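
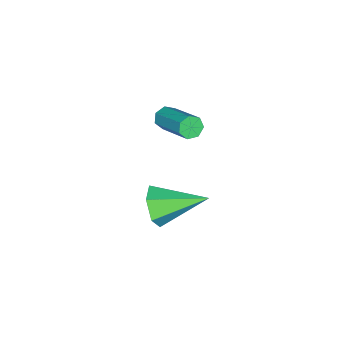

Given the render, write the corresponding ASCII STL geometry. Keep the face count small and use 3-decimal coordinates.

solid 
facet normal 0.372 -0.870 -0.324
outer loop
vertex 0.664 2.908 -3.082
vertex 0.19 3.005 -3.888
vertex 1.061 3.349 -3.811
endloop
endfacet
facet normal 0.641 0.450 0.621
outer loop
vertex 0.664 2.908 -3.082
vertex 1.061 3.349 -3.811
vertex -0.61 4.875 -3.192
endloop
endfacet
facet normal 0.372 -0.870 -0.324
outer loop
vertex 1.061 3.349 -3.811
vertex 0.19 3.005 -3.888
vertex 0.587 3.446 -4.617
endloop
endfacet
facet normal 0.597 0.759 -0.260
outer loop
vertex 1.061 3.349 -3.811
vertex 0.587 3.446 -4.617
vertex -0.61 4.875 -3.192
endloop
endfacet
facet normal 0.372 -0.870 -0.324
outer loop
vertex 0.587 3.446 -4.617
vertex 0.19 3.005 -3.888
vertex -0.284 3.102 -4.694
endloop
endfacet
facet normal -0.176 0.617 -0.767
outer loop
vertex 0.587 3.446 -4.617
vertex -0.284 3.102 -4.694
vertex -0.61 4.875 -3.192
endloop
endfacet
facet normal 0.372 -0.870 -0.323
outer loop
vertex -0.284 3.102 -4.694
vertex 0.19 3.005 -3.888
vertex -0.682 2.661 -3.965
endloop
endfacet
facet normal -0.904 0.167 -0.393
outer loop
vertex -0.284 3.102 -4.694
vertex -0.682 2.661 -3.965
vertex -0.61 4.875 -3.192
endloop
endfacet
facet normal 0.372 -0.870 -0.323
outer loop
vertex -0.682 2.661 -3.965
vertex 0.19 3.005 -3.888
vertex -0.208 2.564 -3.159
endloop
endfacet
facet normal -0.861 -0.143 0.489
outer loop
vertex -0.682 2.661 -3.965
vertex -0.208 2.564 -3.159
vertex -0.61 4.875 -3.192
endloop
endfacet
facet normal 0.372 -0.870 -0.323
outer loop
vertex -0.208 2.564 -3.159
vertex 0.19 3.005 -3.888
vertex 0.664 2.908 -3.082
endloop
endfacet
facet normal -0.088 -0.001 0.996
outer loop
vertex -0.208 2.564 -3.159
vertex 0.664 2.908 -3.082
vertex -0.61 4.875 -3.192
endloop
endfacet
facet normal -0.469 -0.767 -0.438
outer loop
vertex -1.057 2.395 0.495
vertex -1.291 2.725 0.168
vertex -0.836 2.479 0.111
endloop
endfacet
facet normal 0.735 -0.614 0.289
outer loop
vertex -1.057 2.395 0.495
vertex -0.836 2.479 0.111
vertex -0.135 3.906 1.359
endloop
endfacet
facet normal 0.735 -0.614 0.289
outer loop
vertex -0.135 3.906 1.359
vertex -0.836 2.479 0.111
vertex 0.086 3.99 0.975
endloop
endfacet
facet normal 0.468 0.768 0.437
outer loop
vertex -0.135 3.906 1.359
vertex 0.086 3.99 0.975
vertex -0.369 4.235 1.032
endloop
endfacet
facet normal -0.469 -0.766 -0.440
outer loop
vertex -0.836 2.479 0.111
vertex -1.291 2.725 0.168
vertex -0.957 2.749 -0.23
endloop
endfacet
facet normal 0.842 -0.236 -0.486
outer loop
vertex -0.836 2.479 0.111
vertex -0.957 2.749 -0.23
vertex 0.086 3.99 0.975
endloop
endfacet
facet normal 0.842 -0.236 -0.486
outer loop
vertex 0.086 3.99 0.975
vertex -0.957 2.749 -0.23
vertex -0.035 4.26 0.634
endloop
endfacet
facet normal 0.468 0.766 0.441
outer loop
vertex 0.086 3.99 0.975
vertex -0.035 4.26 0.634
vertex -0.369 4.235 1.032
endloop
endfacet
facet normal -0.467 -0.768 -0.438
outer loop
vertex -0.957 2.749 -0.23
vertex -1.291 2.725 0.168
vertex -1.33 3.0 -0.272
endloop
endfacet
facet normal 0.315 0.319 -0.894
outer loop
vertex -0.957 2.749 -0.23
vertex -1.33 3.0 -0.272
vertex -0.035 4.26 0.634
endloop
endfacet
facet normal 0.314 0.320 -0.894
outer loop
vertex -0.035 4.26 0.634
vertex -1.33 3.0 -0.272
vertex -0.408 4.511 0.593
endloop
endfacet
facet normal 0.467 0.767 0.440
outer loop
vertex -0.035 4.26 0.634
vertex -0.408 4.511 0.593
vertex -0.369 4.235 1.032
endloop
endfacet
facet normal -0.469 -0.767 -0.438
outer loop
vertex -1.33 3.0 -0.272
vertex -1.291 2.725 0.168
vertex -1.673 3.044 0.018
endloop
endfacet
facet normal -0.450 0.634 -0.629
outer loop
vertex -1.33 3.0 -0.272
vertex -1.673 3.044 0.018
vertex -0.408 4.511 0.593
endloop
endfacet
facet normal -0.450 0.634 -0.629
outer loop
vertex -0.408 4.511 0.593
vertex -1.673 3.044 0.018
vertex -0.751 4.555 0.883
endloop
endfacet
facet normal 0.470 0.766 0.440
outer loop
vertex -0.408 4.511 0.593
vertex -0.751 4.555 0.883
vertex -0.369 4.235 1.032
endloop
endfacet
facet normal -0.467 -0.767 -0.441
outer loop
vertex -1.673 3.044 0.018
vertex -1.291 2.725 0.168
vertex -1.729 2.847 0.42
endloop
endfacet
facet normal -0.875 0.471 0.109
outer loop
vertex -1.673 3.044 0.018
vertex -1.729 2.847 0.42
vertex -0.751 4.555 0.883
endloop
endfacet
facet normal -0.875 0.471 0.109
outer loop
vertex -0.751 4.555 0.883
vertex -1.729 2.847 0.42
vertex -0.807 4.358 1.285
endloop
endfacet
facet normal 0.469 0.765 0.440
outer loop
vertex -0.751 4.555 0.883
vertex -0.807 4.358 1.285
vertex -0.369 4.235 1.032
endloop
endfacet
facet normal -0.467 -0.767 -0.440
outer loop
vertex -1.729 2.847 0.42
vertex -1.291 2.725 0.168
vertex -1.454 2.558 0.632
endloop
endfacet
facet normal -0.641 -0.048 0.766
outer loop
vertex -1.729 2.847 0.42
vertex -1.454 2.558 0.632
vertex -0.807 4.358 1.285
endloop
endfacet
facet normal -0.641 -0.048 0.766
outer loop
vertex -0.807 4.358 1.285
vertex -1.454 2.558 0.632
vertex -0.532 4.069 1.497
endloop
endfacet
facet normal 0.469 0.767 0.438
outer loop
vertex -0.807 4.358 1.285
vertex -0.532 4.069 1.497
vertex -0.369 4.235 1.032
endloop
endfacet
facet normal -0.467 -0.767 -0.440
outer loop
vertex -1.454 2.558 0.632
vertex -1.291 2.725 0.168
vertex -1.057 2.395 0.495
endloop
endfacet
facet normal 0.074 -0.529 0.845
outer loop
vertex -1.454 2.558 0.632
vertex -1.057 2.395 0.495
vertex -0.532 4.069 1.497
endloop
endfacet
facet normal 0.076 -0.530 0.845
outer loop
vertex -0.532 4.069 1.497
vertex -1.057 2.395 0.495
vertex -0.135 3.906 1.359
endloop
endfacet
facet normal 0.468 0.768 0.438
outer loop
vertex -0.532 4.069 1.497
vertex -0.135 3.906 1.359
vertex -0.369 4.235 1.032
endloop
endfacet

endsolid


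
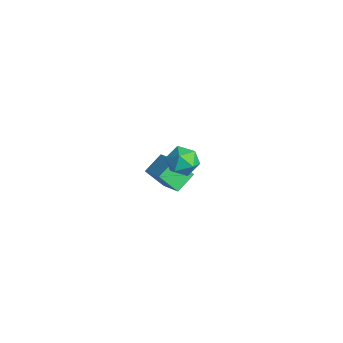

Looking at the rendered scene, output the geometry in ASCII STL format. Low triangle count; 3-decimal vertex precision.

solid 
facet normal -0.398 -0.551 0.734
outer loop
vertex -0.453 1.2 -1.843
vertex -0.843 2.156 -1.337
vertex -1.782 1.084 -2.651
endloop
endfacet
facet normal 0.340 -0.831 -0.440
outer loop
vertex -1.277 1.784 -3.583
vertex -0.453 1.2 -1.843
vertex -1.782 1.084 -2.651
endloop
endfacet
facet normal -0.398 -0.551 0.734
outer loop
vertex -1.782 1.084 -2.651
vertex -0.843 2.156 -1.337
vertex -2.173 2.041 -2.145
endloop
endfacet
facet normal -0.852 -0.074 -0.518
outer loop
vertex -2.173 2.041 -2.145
vertex -1.277 1.784 -3.583
vertex -1.782 1.084 -2.651
endloop
endfacet
facet normal 0.853 0.074 0.517
outer loop
vertex -0.453 1.2 -1.843
vertex -0.338 2.856 -2.269
vertex -0.843 2.156 -1.337
endloop
endfacet
facet normal 0.339 -0.832 -0.440
outer loop
vertex 0.053 1.899 -2.775
vertex -0.453 1.2 -1.843
vertex -1.277 1.784 -3.583
endloop
endfacet
facet normal 0.852 0.074 0.518
outer loop
vertex 0.053 1.899 -2.775
vertex -0.338 2.856 -2.269
vertex -0.453 1.2 -1.843
endloop
endfacet
facet normal -0.339 0.831 0.440
outer loop
vertex -0.843 2.156 -1.337
vertex -0.338 2.856 -2.269
vertex -2.173 2.041 -2.145
endloop
endfacet
facet normal -0.852 -0.074 -0.518
outer loop
vertex -1.667 2.74 -3.077
vertex -1.277 1.784 -3.583
vertex -2.173 2.041 -2.145
endloop
endfacet
facet normal -0.340 0.832 0.439
outer loop
vertex -2.173 2.041 -2.145
vertex -0.338 2.856 -2.269
vertex -1.667 2.74 -3.077
endloop
endfacet
facet normal 0.398 0.551 -0.734
outer loop
vertex -1.667 2.74 -3.077
vertex 0.053 1.899 -2.775
vertex -1.277 1.784 -3.583
endloop
endfacet
facet normal 0.398 0.551 -0.734
outer loop
vertex -0.338 2.856 -2.269
vertex 0.053 1.899 -2.775
vertex -1.667 2.74 -3.077
endloop
endfacet
facet normal -0.954 0.229 0.194
outer loop
vertex 2.725 1.267 3.019
vertex 2.506 0.525 2.818
vertex 2.7 0.693 3.575
endloop
endfacet
facet normal -0.512 0.609 0.606
outer loop
vertex 2.725 1.267 3.019
vertex 2.7 0.693 3.575
vertex 3.307 1.213 3.565
endloop
endfacet
facet normal -0.077 0.981 0.179
outer loop
vertex 2.725 1.267 3.019
vertex 3.307 1.213 3.565
vertex 3.487 1.367 2.801
endloop
endfacet
facet normal -0.251 0.831 -0.497
outer loop
vertex 2.725 1.267 3.019
vertex 3.487 1.367 2.801
vertex 2.993 0.942 2.34
endloop
endfacet
facet normal -0.792 0.366 -0.488
outer loop
vertex 2.725 1.267 3.019
vertex 2.993 0.942 2.34
vertex 2.506 0.525 2.818
endloop
endfacet
facet normal -0.113 0.151 0.982
outer loop
vertex 3.307 1.213 3.565
vertex 2.7 0.693 3.575
vertex 3.447 0.438 3.7
endloop
endfacet
facet normal -0.828 -0.464 0.315
outer loop
vertex 2.7 0.693 3.575
vertex 2.506 0.525 2.818
vertex 2.953 0.013 3.239
endloop
endfacet
facet normal -0.568 -0.240 -0.788
outer loop
vertex 2.506 0.525 2.818
vertex 2.993 0.942 2.34
vertex 3.133 0.167 2.475
endloop
endfacet
facet normal 0.309 0.511 -0.802
outer loop
vertex 2.993 0.942 2.34
vertex 3.487 1.367 2.801
vertex 3.74 0.687 2.465
endloop
endfacet
facet normal 0.589 0.754 0.291
outer loop
vertex 3.487 1.367 2.801
vertex 3.307 1.213 3.565
vertex 3.934 0.855 3.222
endloop
endfacet
facet normal 0.251 -0.831 0.497
outer loop
vertex 3.715 0.113 3.021
vertex 3.447 0.438 3.7
vertex 2.953 0.013 3.239
endloop
endfacet
facet normal 0.077 -0.981 -0.179
outer loop
vertex 3.715 0.113 3.021
vertex 2.953 0.013 3.239
vertex 3.133 0.167 2.475
endloop
endfacet
facet normal 0.512 -0.609 -0.606
outer loop
vertex 3.715 0.113 3.021
vertex 3.133 0.167 2.475
vertex 3.74 0.687 2.465
endloop
endfacet
facet normal 0.954 -0.229 -0.194
outer loop
vertex 3.715 0.113 3.021
vertex 3.74 0.687 2.465
vertex 3.934 0.855 3.222
endloop
endfacet
facet normal 0.792 -0.366 0.488
outer loop
vertex 3.715 0.113 3.021
vertex 3.934 0.855 3.222
vertex 3.447 0.438 3.7
endloop
endfacet
facet normal -0.309 -0.511 0.802
outer loop
vertex 2.953 0.013 3.239
vertex 3.447 0.438 3.7
vertex 2.7 0.693 3.575
endloop
endfacet
facet normal -0.589 -0.754 -0.291
outer loop
vertex 3.133 0.167 2.475
vertex 2.953 0.013 3.239
vertex 2.506 0.525 2.818
endloop
endfacet
facet normal 0.113 -0.151 -0.982
outer loop
vertex 3.74 0.687 2.465
vertex 3.133 0.167 2.475
vertex 2.993 0.942 2.34
endloop
endfacet
facet normal 0.828 0.464 -0.315
outer loop
vertex 3.934 0.855 3.222
vertex 3.74 0.687 2.465
vertex 3.487 1.367 2.801
endloop
endfacet
facet normal 0.568 0.240 0.788
outer loop
vertex 3.447 0.438 3.7
vertex 3.934 0.855 3.222
vertex 3.307 1.213 3.565
endloop
endfacet

endsolid


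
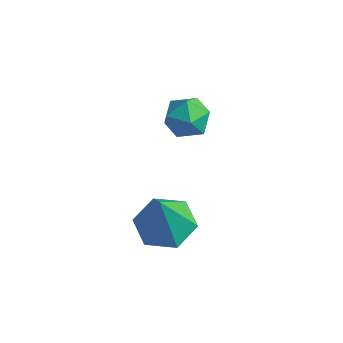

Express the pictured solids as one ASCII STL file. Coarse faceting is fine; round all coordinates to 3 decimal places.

solid 
facet normal -0.118 0.296 -0.948
outer loop
vertex 3.388 -2.209 -4.605
vertex 2.533 -1.699 -4.339
vertex 3.447 -1.226 -4.305
endloop
endfacet
facet normal 0.952 -0.141 0.273
outer loop
vertex 3.388 -2.209 -4.605
vertex 3.447 -1.226 -4.305
vertex 2.767 -2.281 -2.481
endloop
endfacet
facet normal -0.119 0.297 -0.947
outer loop
vertex 3.447 -1.226 -4.305
vertex 2.533 -1.699 -4.339
vertex 2.593 -0.716 -4.038
endloop
endfacet
facet normal 0.546 0.620 0.563
outer loop
vertex 3.447 -1.226 -4.305
vertex 2.593 -0.716 -4.038
vertex 2.767 -2.281 -2.481
endloop
endfacet
facet normal -0.119 0.297 -0.947
outer loop
vertex 2.593 -0.716 -4.038
vertex 2.533 -1.699 -4.339
vertex 1.679 -1.19 -4.072
endloop
endfacet
facet normal -0.357 0.639 0.682
outer loop
vertex 2.593 -0.716 -4.038
vertex 1.679 -1.19 -4.072
vertex 2.767 -2.281 -2.481
endloop
endfacet
facet normal -0.120 0.296 -0.948
outer loop
vertex 1.679 -1.19 -4.072
vertex 2.533 -1.699 -4.339
vertex 1.619 -2.173 -4.372
endloop
endfacet
facet normal -0.853 -0.104 0.512
outer loop
vertex 1.679 -1.19 -4.072
vertex 1.619 -2.173 -4.372
vertex 2.767 -2.281 -2.481
endloop
endfacet
facet normal -0.119 0.296 -0.948
outer loop
vertex 1.619 -2.173 -4.372
vertex 2.533 -1.699 -4.339
vertex 2.474 -2.683 -4.639
endloop
endfacet
facet normal -0.447 -0.866 0.222
outer loop
vertex 1.619 -2.173 -4.372
vertex 2.474 -2.683 -4.639
vertex 2.767 -2.281 -2.481
endloop
endfacet
facet normal -0.118 0.296 -0.948
outer loop
vertex 2.474 -2.683 -4.639
vertex 2.533 -1.699 -4.339
vertex 3.388 -2.209 -4.605
endloop
endfacet
facet normal 0.455 -0.885 0.103
outer loop
vertex 2.474 -2.683 -4.639
vertex 3.388 -2.209 -4.605
vertex 2.767 -2.281 -2.481
endloop
endfacet
facet normal 0.214 0.586 0.781
outer loop
vertex 0.566 2.618 -2.592
vertex 0.666 1.903 -2.083
vertex 1.358 2.234 -2.521
endloop
endfacet
facet normal 0.418 0.893 0.169
outer loop
vertex 0.566 2.618 -2.592
vertex 1.358 2.234 -2.521
vertex 1.073 2.516 -3.308
endloop
endfacet
facet normal -0.158 0.956 -0.248
outer loop
vertex 0.566 2.618 -2.592
vertex 1.073 2.516 -3.308
vertex 0.205 2.36 -3.356
endloop
endfacet
facet normal -0.717 0.689 0.106
outer loop
vertex 0.566 2.618 -2.592
vertex 0.205 2.36 -3.356
vertex -0.047 1.981 -2.599
endloop
endfacet
facet normal -0.487 0.460 0.742
outer loop
vertex 0.566 2.618 -2.592
vertex -0.047 1.981 -2.599
vertex 0.666 1.903 -2.083
endloop
endfacet
facet normal 0.877 0.454 -0.155
outer loop
vertex 1.073 2.516 -3.308
vertex 1.358 2.234 -2.521
vertex 1.487 1.739 -3.241
endloop
endfacet
facet normal 0.549 -0.042 0.835
outer loop
vertex 1.358 2.234 -2.521
vertex 0.666 1.903 -2.083
vertex 1.235 1.36 -2.484
endloop
endfacet
facet normal -0.586 -0.246 0.772
outer loop
vertex 0.666 1.903 -2.083
vertex -0.047 1.981 -2.599
vertex 0.367 1.204 -2.532
endloop
endfacet
facet normal -0.958 0.124 -0.257
outer loop
vertex -0.047 1.981 -2.599
vertex 0.205 2.36 -3.356
vertex 0.082 1.486 -3.319
endloop
endfacet
facet normal -0.054 0.556 -0.829
outer loop
vertex 0.205 2.36 -3.356
vertex 1.073 2.516 -3.308
vertex 0.774 1.817 -3.757
endloop
endfacet
facet normal 0.717 -0.689 -0.106
outer loop
vertex 0.874 1.102 -3.248
vertex 1.487 1.739 -3.241
vertex 1.235 1.36 -2.484
endloop
endfacet
facet normal 0.158 -0.956 0.248
outer loop
vertex 0.874 1.102 -3.248
vertex 1.235 1.36 -2.484
vertex 0.367 1.204 -2.532
endloop
endfacet
facet normal -0.418 -0.893 -0.169
outer loop
vertex 0.874 1.102 -3.248
vertex 0.367 1.204 -2.532
vertex 0.082 1.486 -3.319
endloop
endfacet
facet normal -0.214 -0.586 -0.781
outer loop
vertex 0.874 1.102 -3.248
vertex 0.082 1.486 -3.319
vertex 0.774 1.817 -3.757
endloop
endfacet
facet normal 0.487 -0.460 -0.742
outer loop
vertex 0.874 1.102 -3.248
vertex 0.774 1.817 -3.757
vertex 1.487 1.739 -3.241
endloop
endfacet
facet normal 0.958 -0.124 0.257
outer loop
vertex 1.235 1.36 -2.484
vertex 1.487 1.739 -3.241
vertex 1.358 2.234 -2.521
endloop
endfacet
facet normal 0.054 -0.556 0.829
outer loop
vertex 0.367 1.204 -2.532
vertex 1.235 1.36 -2.484
vertex 0.666 1.903 -2.083
endloop
endfacet
facet normal -0.877 -0.454 0.155
outer loop
vertex 0.082 1.486 -3.319
vertex 0.367 1.204 -2.532
vertex -0.047 1.981 -2.599
endloop
endfacet
facet normal -0.549 0.042 -0.835
outer loop
vertex 0.774 1.817 -3.757
vertex 0.082 1.486 -3.319
vertex 0.205 2.36 -3.356
endloop
endfacet
facet normal 0.586 0.246 -0.772
outer loop
vertex 1.487 1.739 -3.241
vertex 0.774 1.817 -3.757
vertex 1.073 2.516 -3.308
endloop
endfacet

endsolid


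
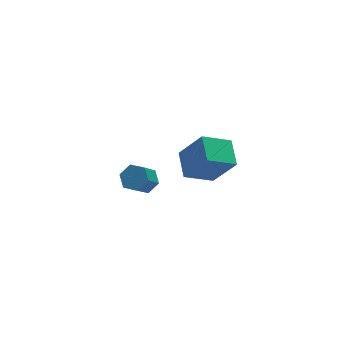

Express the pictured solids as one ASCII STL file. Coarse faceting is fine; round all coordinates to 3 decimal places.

solid 
facet normal 0.557 0.372 -0.742
outer loop
vertex -2.847 1.888 -2.275
vertex -3.358 2.485 -2.359
vertex -2.746 2.556 -1.864
endloop
endfacet
facet normal 0.820 -0.385 0.423
outer loop
vertex -2.847 1.888 -2.275
vertex -2.746 2.556 -1.864
vertex -3.672 1.338 -1.176
endloop
endfacet
facet normal 0.820 -0.384 0.423
outer loop
vertex -3.672 1.338 -1.176
vertex -2.746 2.556 -1.864
vertex -3.571 2.005 -0.766
endloop
endfacet
facet normal -0.558 -0.371 0.742
outer loop
vertex -3.672 1.338 -1.176
vertex -3.571 2.005 -0.766
vertex -4.182 1.935 -1.261
endloop
endfacet
facet normal 0.558 0.371 -0.743
outer loop
vertex -2.746 2.556 -1.864
vertex -3.358 2.485 -2.359
vertex -3.256 3.153 -1.949
endloop
endfacet
facet normal 0.521 0.539 0.662
outer loop
vertex -2.746 2.556 -1.864
vertex -3.256 3.153 -1.949
vertex -3.571 2.005 -0.766
endloop
endfacet
facet normal 0.522 0.539 0.662
outer loop
vertex -3.571 2.005 -0.766
vertex -3.256 3.153 -1.949
vertex -4.081 2.602 -0.85
endloop
endfacet
facet normal -0.558 -0.372 0.742
outer loop
vertex -3.571 2.005 -0.766
vertex -4.081 2.602 -0.85
vertex -4.182 1.935 -1.261
endloop
endfacet
facet normal 0.558 0.371 -0.743
outer loop
vertex -3.256 3.153 -1.949
vertex -3.358 2.485 -2.359
vertex -3.868 3.082 -2.444
endloop
endfacet
facet normal -0.300 0.924 0.238
outer loop
vertex -3.256 3.153 -1.949
vertex -3.868 3.082 -2.444
vertex -4.081 2.602 -0.85
endloop
endfacet
facet normal -0.299 0.924 0.238
outer loop
vertex -4.081 2.602 -0.85
vertex -3.868 3.082 -2.444
vertex -4.693 2.532 -1.345
endloop
endfacet
facet normal -0.557 -0.373 0.742
outer loop
vertex -4.081 2.602 -0.85
vertex -4.693 2.532 -1.345
vertex -4.182 1.935 -1.261
endloop
endfacet
facet normal 0.558 0.371 -0.742
outer loop
vertex -3.868 3.082 -2.444
vertex -3.358 2.485 -2.359
vertex -3.969 2.415 -2.854
endloop
endfacet
facet normal -0.820 0.384 -0.423
outer loop
vertex -3.868 3.082 -2.444
vertex -3.969 2.415 -2.854
vertex -4.693 2.532 -1.345
endloop
endfacet
facet normal -0.820 0.385 -0.423
outer loop
vertex -4.693 2.532 -1.345
vertex -3.969 2.415 -2.854
vertex -4.794 1.864 -1.756
endloop
endfacet
facet normal -0.557 -0.372 0.742
outer loop
vertex -4.693 2.532 -1.345
vertex -4.794 1.864 -1.756
vertex -4.182 1.935 -1.261
endloop
endfacet
facet normal 0.558 0.372 -0.742
outer loop
vertex -3.969 2.415 -2.854
vertex -3.358 2.485 -2.359
vertex -3.459 1.818 -2.77
endloop
endfacet
facet normal -0.521 -0.539 -0.662
outer loop
vertex -3.969 2.415 -2.854
vertex -3.459 1.818 -2.77
vertex -4.794 1.864 -1.756
endloop
endfacet
facet normal -0.521 -0.539 -0.662
outer loop
vertex -4.794 1.864 -1.756
vertex -3.459 1.818 -2.77
vertex -4.284 1.267 -1.671
endloop
endfacet
facet normal -0.558 -0.371 0.743
outer loop
vertex -4.794 1.864 -1.756
vertex -4.284 1.267 -1.671
vertex -4.182 1.935 -1.261
endloop
endfacet
facet normal 0.557 0.373 -0.742
outer loop
vertex -3.459 1.818 -2.77
vertex -3.358 2.485 -2.359
vertex -2.847 1.888 -2.275
endloop
endfacet
facet normal 0.299 -0.924 -0.239
outer loop
vertex -3.459 1.818 -2.77
vertex -2.847 1.888 -2.275
vertex -4.284 1.267 -1.671
endloop
endfacet
facet normal 0.299 -0.924 -0.238
outer loop
vertex -4.284 1.267 -1.671
vertex -2.847 1.888 -2.275
vertex -3.672 1.338 -1.176
endloop
endfacet
facet normal -0.558 -0.371 0.743
outer loop
vertex -4.284 1.267 -1.671
vertex -3.672 1.338 -1.176
vertex -4.182 1.935 -1.261
endloop
endfacet
facet normal -0.411 0.395 -0.822
outer loop
vertex -3.77 -2.969 3.129
vertex -3.388 -1.606 3.594
vertex -2.309 -3.107 2.332
endloop
endfacet
facet normal -0.257 -0.915 -0.312
outer loop
vertex -1.492 -3.894 3.966
vertex -3.77 -2.969 3.129
vertex -2.309 -3.107 2.332
endloop
endfacet
facet normal -0.411 0.395 -0.822
outer loop
vertex -2.309 -3.107 2.332
vertex -3.388 -1.606 3.594
vertex -1.927 -1.744 2.797
endloop
endfacet
facet normal 0.875 -0.082 -0.477
outer loop
vertex -1.927 -1.744 2.797
vertex -1.492 -3.894 3.966
vertex -2.309 -3.107 2.332
endloop
endfacet
facet normal -0.875 0.082 0.477
outer loop
vertex -3.77 -2.969 3.129
vertex -2.571 -2.393 5.228
vertex -3.388 -1.606 3.594
endloop
endfacet
facet normal -0.257 -0.915 -0.312
outer loop
vertex -2.953 -3.756 4.763
vertex -3.77 -2.969 3.129
vertex -1.492 -3.894 3.966
endloop
endfacet
facet normal -0.875 0.082 0.477
outer loop
vertex -2.953 -3.756 4.763
vertex -2.571 -2.393 5.228
vertex -3.77 -2.969 3.129
endloop
endfacet
facet normal 0.257 0.915 0.312
outer loop
vertex -3.388 -1.606 3.594
vertex -2.571 -2.393 5.228
vertex -1.927 -1.744 2.797
endloop
endfacet
facet normal 0.875 -0.082 -0.477
outer loop
vertex -1.11 -2.531 4.431
vertex -1.492 -3.894 3.966
vertex -1.927 -1.744 2.797
endloop
endfacet
facet normal 0.257 0.915 0.312
outer loop
vertex -1.927 -1.744 2.797
vertex -2.571 -2.393 5.228
vertex -1.11 -2.531 4.431
endloop
endfacet
facet normal 0.411 -0.395 0.822
outer loop
vertex -1.11 -2.531 4.431
vertex -2.953 -3.756 4.763
vertex -1.492 -3.894 3.966
endloop
endfacet
facet normal 0.411 -0.395 0.822
outer loop
vertex -2.571 -2.393 5.228
vertex -2.953 -3.756 4.763
vertex -1.11 -2.531 4.431
endloop
endfacet

endsolid


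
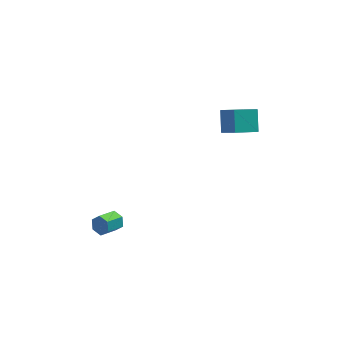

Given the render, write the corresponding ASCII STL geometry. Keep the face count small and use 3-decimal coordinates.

solid 
facet normal -0.667 0.541 -0.512
outer loop
vertex 1.91 4.31 4.589
vertex 3.139 5.13 3.854
vertex 1.927 3.401 3.605
endloop
endfacet
facet normal -0.745 -0.497 0.446
outer loop
vertex 2.581 2.87 4.106
vertex 1.91 4.31 4.589
vertex 1.927 3.401 3.605
endloop
endfacet
facet normal -0.667 0.541 -0.512
outer loop
vertex 1.927 3.401 3.605
vertex 3.139 5.13 3.854
vertex 3.156 4.221 2.87
endloop
endfacet
facet normal 0.013 -0.678 -0.735
outer loop
vertex 3.156 4.221 2.87
vertex 2.581 2.87 4.106
vertex 1.927 3.401 3.605
endloop
endfacet
facet normal -0.013 0.678 0.735
outer loop
vertex 1.91 4.31 4.589
vertex 3.793 4.599 4.355
vertex 3.139 5.13 3.854
endloop
endfacet
facet normal -0.745 -0.497 0.446
outer loop
vertex 2.564 3.779 5.09
vertex 1.91 4.31 4.589
vertex 2.581 2.87 4.106
endloop
endfacet
facet normal -0.013 0.678 0.735
outer loop
vertex 2.564 3.779 5.09
vertex 3.793 4.599 4.355
vertex 1.91 4.31 4.589
endloop
endfacet
facet normal 0.745 0.497 -0.446
outer loop
vertex 3.139 5.13 3.854
vertex 3.793 4.599 4.355
vertex 3.156 4.221 2.87
endloop
endfacet
facet normal 0.013 -0.678 -0.735
outer loop
vertex 3.81 3.69 3.371
vertex 2.581 2.87 4.106
vertex 3.156 4.221 2.87
endloop
endfacet
facet normal 0.745 0.497 -0.446
outer loop
vertex 3.156 4.221 2.87
vertex 3.793 4.599 4.355
vertex 3.81 3.69 3.371
endloop
endfacet
facet normal 0.667 -0.541 0.512
outer loop
vertex 3.81 3.69 3.371
vertex 2.564 3.779 5.09
vertex 2.581 2.87 4.106
endloop
endfacet
facet normal 0.667 -0.541 0.512
outer loop
vertex 3.793 4.599 4.355
vertex 2.564 3.779 5.09
vertex 3.81 3.69 3.371
endloop
endfacet
facet normal 0.638 0.683 -0.356
outer loop
vertex -3.023 -0.189 0.359
vertex -3.393 -0.067 -0.07
vertex -3.424 0.223 0.431
endloop
endfacet
facet normal 0.339 0.168 0.926
outer loop
vertex -3.023 -0.189 0.359
vertex -3.424 0.223 0.431
vertex -3.736 -0.954 0.759
endloop
endfacet
facet normal 0.338 0.168 0.926
outer loop
vertex -3.736 -0.954 0.759
vertex -3.424 0.223 0.431
vertex -4.138 -0.542 0.831
endloop
endfacet
facet normal -0.636 -0.683 0.358
outer loop
vertex -3.736 -0.954 0.759
vertex -4.138 -0.542 0.831
vertex -4.107 -0.833 0.33
endloop
endfacet
facet normal 0.637 0.684 -0.356
outer loop
vertex -3.424 0.223 0.431
vertex -3.393 -0.067 -0.07
vertex -3.795 0.345 0.002
endloop
endfacet
facet normal -0.430 0.700 0.571
outer loop
vertex -3.424 0.223 0.431
vertex -3.795 0.345 0.002
vertex -4.138 -0.542 0.831
endloop
endfacet
facet normal -0.432 0.699 0.570
outer loop
vertex -4.138 -0.542 0.831
vertex -3.795 0.345 0.002
vertex -4.508 -0.421 0.402
endloop
endfacet
facet normal -0.637 -0.683 0.357
outer loop
vertex -4.138 -0.542 0.831
vertex -4.508 -0.421 0.402
vertex -4.107 -0.833 0.33
endloop
endfacet
facet normal 0.636 0.683 -0.358
outer loop
vertex -3.795 0.345 0.002
vertex -3.393 -0.067 -0.07
vertex -3.764 0.054 -0.499
endloop
endfacet
facet normal -0.769 0.530 -0.356
outer loop
vertex -3.795 0.345 0.002
vertex -3.764 0.054 -0.499
vertex -4.508 -0.421 0.402
endloop
endfacet
facet normal -0.769 0.531 -0.355
outer loop
vertex -4.508 -0.421 0.402
vertex -3.764 0.054 -0.499
vertex -4.477 -0.711 -0.099
endloop
endfacet
facet normal -0.638 -0.683 0.356
outer loop
vertex -4.508 -0.421 0.402
vertex -4.477 -0.711 -0.099
vertex -4.107 -0.833 0.33
endloop
endfacet
facet normal 0.636 0.683 -0.358
outer loop
vertex -3.764 0.054 -0.499
vertex -3.393 -0.067 -0.07
vertex -3.362 -0.358 -0.571
endloop
endfacet
facet normal -0.339 -0.169 -0.926
outer loop
vertex -3.764 0.054 -0.499
vertex -3.362 -0.358 -0.571
vertex -4.477 -0.711 -0.099
endloop
endfacet
facet normal -0.339 -0.168 -0.926
outer loop
vertex -4.477 -0.711 -0.099
vertex -3.362 -0.358 -0.571
vertex -4.076 -1.123 -0.171
endloop
endfacet
facet normal -0.638 -0.683 0.356
outer loop
vertex -4.477 -0.711 -0.099
vertex -4.076 -1.123 -0.171
vertex -4.107 -0.833 0.33
endloop
endfacet
facet normal 0.637 0.683 -0.357
outer loop
vertex -3.362 -0.358 -0.571
vertex -3.393 -0.067 -0.07
vertex -2.992 -0.479 -0.142
endloop
endfacet
facet normal 0.431 -0.700 -0.569
outer loop
vertex -3.362 -0.358 -0.571
vertex -2.992 -0.479 -0.142
vertex -4.076 -1.123 -0.171
endloop
endfacet
facet normal 0.431 -0.699 -0.571
outer loop
vertex -4.076 -1.123 -0.171
vertex -2.992 -0.479 -0.142
vertex -3.705 -1.245 0.258
endloop
endfacet
facet normal -0.637 -0.684 0.356
outer loop
vertex -4.076 -1.123 -0.171
vertex -3.705 -1.245 0.258
vertex -4.107 -0.833 0.33
endloop
endfacet
facet normal 0.638 0.683 -0.356
outer loop
vertex -2.992 -0.479 -0.142
vertex -3.393 -0.067 -0.07
vertex -3.023 -0.189 0.359
endloop
endfacet
facet normal 0.770 -0.531 0.355
outer loop
vertex -2.992 -0.479 -0.142
vertex -3.023 -0.189 0.359
vertex -3.705 -1.245 0.258
endloop
endfacet
facet normal 0.769 -0.531 0.356
outer loop
vertex -3.705 -1.245 0.258
vertex -3.023 -0.189 0.359
vertex -3.736 -0.954 0.759
endloop
endfacet
facet normal -0.636 -0.683 0.358
outer loop
vertex -3.705 -1.245 0.258
vertex -3.736 -0.954 0.759
vertex -4.107 -0.833 0.33
endloop
endfacet

endsolid


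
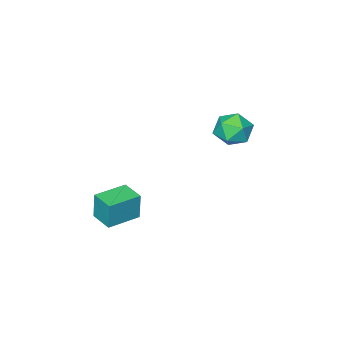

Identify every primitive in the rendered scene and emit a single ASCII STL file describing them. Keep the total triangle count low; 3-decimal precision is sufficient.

solid 
facet normal -0.996 0.088 -0.010
outer loop
vertex 2.196 1.512 -2.077
vertex 2.323 2.944 -2.156
vertex 2.205 1.413 -3.844
endloop
endfacet
facet normal -0.088 -0.995 0.055
outer loop
vertex 4.217 1.236 -3.824
vertex 2.196 1.512 -2.077
vertex 2.205 1.413 -3.844
endloop
endfacet
facet normal -0.996 0.088 -0.010
outer loop
vertex 2.205 1.413 -3.844
vertex 2.323 2.944 -2.156
vertex 2.332 2.846 -3.923
endloop
endfacet
facet normal 0.005 -0.055 -0.998
outer loop
vertex 2.332 2.846 -3.923
vertex 4.217 1.236 -3.824
vertex 2.205 1.413 -3.844
endloop
endfacet
facet normal -0.005 0.056 0.998
outer loop
vertex 2.196 1.512 -2.077
vertex 4.335 2.767 -2.136
vertex 2.323 2.944 -2.156
endloop
endfacet
facet normal -0.089 -0.995 0.055
outer loop
vertex 4.208 1.334 -2.057
vertex 2.196 1.512 -2.077
vertex 4.217 1.236 -3.824
endloop
endfacet
facet normal -0.005 0.055 0.998
outer loop
vertex 4.208 1.334 -2.057
vertex 4.335 2.767 -2.136
vertex 2.196 1.512 -2.077
endloop
endfacet
facet normal 0.088 0.995 -0.055
outer loop
vertex 2.323 2.944 -2.156
vertex 4.335 2.767 -2.136
vertex 2.332 2.846 -3.923
endloop
endfacet
facet normal 0.005 -0.056 -0.998
outer loop
vertex 4.344 2.668 -3.903
vertex 4.217 1.236 -3.824
vertex 2.332 2.846 -3.923
endloop
endfacet
facet normal 0.089 0.995 -0.055
outer loop
vertex 2.332 2.846 -3.923
vertex 4.335 2.767 -2.136
vertex 4.344 2.668 -3.903
endloop
endfacet
facet normal 0.996 -0.088 0.010
outer loop
vertex 4.344 2.668 -3.903
vertex 4.208 1.334 -2.057
vertex 4.217 1.236 -3.824
endloop
endfacet
facet normal 0.996 -0.088 0.010
outer loop
vertex 4.335 2.767 -2.136
vertex 4.208 1.334 -2.057
vertex 4.344 2.668 -3.903
endloop
endfacet
facet normal -0.306 0.945 0.114
outer loop
vertex -3.869 4.63 0.285
vertex -4.711 4.259 1.102
vertex -3.585 4.578 1.481
endloop
endfacet
facet normal 0.387 0.920 -0.052
outer loop
vertex -3.869 4.63 0.285
vertex -3.585 4.578 1.481
vertex -2.776 4.19 0.639
endloop
endfacet
facet normal 0.453 0.581 -0.676
outer loop
vertex -3.869 4.63 0.285
vertex -2.776 4.19 0.639
vertex -3.402 3.631 -0.26
endloop
endfacet
facet normal -0.199 0.396 -0.896
outer loop
vertex -3.869 4.63 0.285
vertex -3.402 3.631 -0.26
vertex -4.598 3.674 0.025
endloop
endfacet
facet normal -0.669 0.621 -0.408
outer loop
vertex -3.869 4.63 0.285
vertex -4.598 3.674 0.025
vertex -4.711 4.259 1.102
endloop
endfacet
facet normal 0.720 0.532 0.446
outer loop
vertex -2.776 4.19 0.639
vertex -3.585 4.578 1.481
vertex -2.942 3.546 1.675
endloop
endfacet
facet normal -0.403 0.571 0.715
outer loop
vertex -3.585 4.578 1.481
vertex -4.711 4.259 1.102
vertex -4.138 3.589 1.96
endloop
endfacet
facet normal -0.990 0.047 -0.129
outer loop
vertex -4.711 4.259 1.102
vertex -4.598 3.674 0.025
vertex -4.764 3.03 1.061
endloop
endfacet
facet normal -0.231 -0.317 -0.920
outer loop
vertex -4.598 3.674 0.025
vertex -3.402 3.631 -0.26
vertex -3.955 2.642 0.219
endloop
endfacet
facet normal 0.825 -0.017 -0.564
outer loop
vertex -3.402 3.631 -0.26
vertex -2.776 4.19 0.639
vertex -2.829 2.961 0.598
endloop
endfacet
facet normal 0.199 -0.396 0.896
outer loop
vertex -3.671 2.59 1.415
vertex -2.942 3.546 1.675
vertex -4.138 3.589 1.96
endloop
endfacet
facet normal -0.453 -0.581 0.676
outer loop
vertex -3.671 2.59 1.415
vertex -4.138 3.589 1.96
vertex -4.764 3.03 1.061
endloop
endfacet
facet normal -0.387 -0.920 0.052
outer loop
vertex -3.671 2.59 1.415
vertex -4.764 3.03 1.061
vertex -3.955 2.642 0.219
endloop
endfacet
facet normal 0.306 -0.945 -0.114
outer loop
vertex -3.671 2.59 1.415
vertex -3.955 2.642 0.219
vertex -2.829 2.961 0.598
endloop
endfacet
facet normal 0.669 -0.621 0.408
outer loop
vertex -3.671 2.59 1.415
vertex -2.829 2.961 0.598
vertex -2.942 3.546 1.675
endloop
endfacet
facet normal 0.231 0.317 0.920
outer loop
vertex -4.138 3.589 1.96
vertex -2.942 3.546 1.675
vertex -3.585 4.578 1.481
endloop
endfacet
facet normal -0.825 0.017 0.564
outer loop
vertex -4.764 3.03 1.061
vertex -4.138 3.589 1.96
vertex -4.711 4.259 1.102
endloop
endfacet
facet normal -0.720 -0.532 -0.446
outer loop
vertex -3.955 2.642 0.219
vertex -4.764 3.03 1.061
vertex -4.598 3.674 0.025
endloop
endfacet
facet normal 0.403 -0.571 -0.715
outer loop
vertex -2.829 2.961 0.598
vertex -3.955 2.642 0.219
vertex -3.402 3.631 -0.26
endloop
endfacet
facet normal 0.990 -0.047 0.129
outer loop
vertex -2.942 3.546 1.675
vertex -2.829 2.961 0.598
vertex -2.776 4.19 0.639
endloop
endfacet

endsolid


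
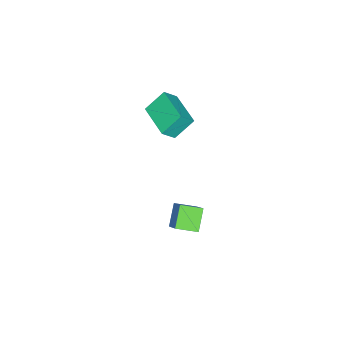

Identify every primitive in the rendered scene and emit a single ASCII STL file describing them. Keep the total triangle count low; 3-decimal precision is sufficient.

solid 
facet normal -0.492 -0.507 -0.708
outer loop
vertex 0.251 -2.338 -2.54
vertex -0.227 -1.53 -2.786
vertex 1.048 -2.089 -3.272
endloop
endfacet
facet normal 0.493 -0.833 0.253
outer loop
vertex 1.727 -1.39 -2.294
vertex 0.251 -2.338 -2.54
vertex 1.048 -2.089 -3.272
endloop
endfacet
facet normal -0.492 -0.506 -0.709
outer loop
vertex 1.048 -2.089 -3.272
vertex -0.227 -1.53 -2.786
vertex 0.57 -1.281 -3.517
endloop
endfacet
facet normal 0.718 0.225 -0.659
outer loop
vertex 0.57 -1.281 -3.517
vertex 1.727 -1.39 -2.294
vertex 1.048 -2.089 -3.272
endloop
endfacet
facet normal -0.718 -0.224 0.659
outer loop
vertex 0.251 -2.338 -2.54
vertex 0.452 -0.831 -1.808
vertex -0.227 -1.53 -2.786
endloop
endfacet
facet normal 0.493 -0.833 0.253
outer loop
vertex 0.93 -1.639 -1.563
vertex 0.251 -2.338 -2.54
vertex 1.727 -1.39 -2.294
endloop
endfacet
facet normal -0.718 -0.225 0.659
outer loop
vertex 0.93 -1.639 -1.563
vertex 0.452 -0.831 -1.808
vertex 0.251 -2.338 -2.54
endloop
endfacet
facet normal -0.492 0.833 -0.253
outer loop
vertex -0.227 -1.53 -2.786
vertex 0.452 -0.831 -1.808
vertex 0.57 -1.281 -3.517
endloop
endfacet
facet normal 0.718 0.224 -0.659
outer loop
vertex 1.249 -0.582 -2.54
vertex 1.727 -1.39 -2.294
vertex 0.57 -1.281 -3.517
endloop
endfacet
facet normal -0.493 0.833 -0.253
outer loop
vertex 0.57 -1.281 -3.517
vertex 0.452 -0.831 -1.808
vertex 1.249 -0.582 -2.54
endloop
endfacet
facet normal 0.492 0.506 0.708
outer loop
vertex 1.249 -0.582 -2.54
vertex 0.93 -1.639 -1.563
vertex 1.727 -1.39 -2.294
endloop
endfacet
facet normal 0.492 0.506 0.708
outer loop
vertex 0.452 -0.831 -1.808
vertex 0.93 -1.639 -1.563
vertex 1.249 -0.582 -2.54
endloop
endfacet
facet normal -0.567 -0.823 0.048
outer loop
vertex -0.437 -4.105 2.42
vertex -1.092 -3.605 3.251
vertex -0.927 -3.801 1.851
endloop
endfacet
facet normal 0.560 -0.427 -0.710
outer loop
vertex 0.012 -2.435 1.769
vertex -0.437 -4.105 2.42
vertex -0.927 -3.801 1.851
endloop
endfacet
facet normal -0.566 -0.823 0.049
outer loop
vertex -0.927 -3.801 1.851
vertex -1.092 -3.605 3.251
vertex -1.582 -3.302 2.682
endloop
endfacet
facet normal -0.606 0.374 -0.702
outer loop
vertex -1.582 -3.302 2.682
vertex 0.012 -2.435 1.769
vertex -0.927 -3.801 1.851
endloop
endfacet
facet normal 0.606 -0.374 0.702
outer loop
vertex -0.437 -4.105 2.42
vertex -0.153 -2.239 3.169
vertex -1.092 -3.605 3.251
endloop
endfacet
facet normal 0.560 -0.427 -0.710
outer loop
vertex 0.502 -2.738 2.338
vertex -0.437 -4.105 2.42
vertex 0.012 -2.435 1.769
endloop
endfacet
facet normal 0.606 -0.374 0.702
outer loop
vertex 0.502 -2.738 2.338
vertex -0.153 -2.239 3.169
vertex -0.437 -4.105 2.42
endloop
endfacet
facet normal -0.560 0.427 0.710
outer loop
vertex -1.092 -3.605 3.251
vertex -0.153 -2.239 3.169
vertex -1.582 -3.302 2.682
endloop
endfacet
facet normal -0.606 0.374 -0.702
outer loop
vertex -0.643 -1.935 2.6
vertex 0.012 -2.435 1.769
vertex -1.582 -3.302 2.682
endloop
endfacet
facet normal -0.560 0.427 0.710
outer loop
vertex -1.582 -3.302 2.682
vertex -0.153 -2.239 3.169
vertex -0.643 -1.935 2.6
endloop
endfacet
facet normal 0.566 0.823 -0.049
outer loop
vertex -0.643 -1.935 2.6
vertex 0.502 -2.738 2.338
vertex 0.012 -2.435 1.769
endloop
endfacet
facet normal 0.566 0.823 -0.048
outer loop
vertex -0.153 -2.239 3.169
vertex 0.502 -2.738 2.338
vertex -0.643 -1.935 2.6
endloop
endfacet

endsolid


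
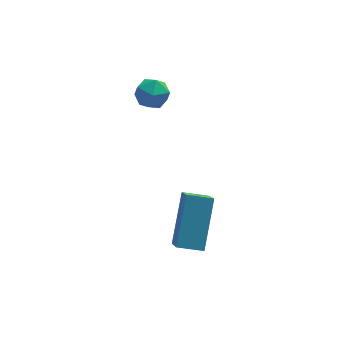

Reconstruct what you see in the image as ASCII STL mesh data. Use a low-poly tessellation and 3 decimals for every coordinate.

solid 
facet normal -0.963 0.176 0.203
outer loop
vertex -0.051 -1.331 -0.269
vertex -0.06 -0.529 -1.007
vertex -0.549 -2.54 -1.578
endloop
endfacet
facet normal 0.009 -0.736 0.677
outer loop
vertex 0.28 -2.691 -1.753
vertex -0.051 -1.331 -0.269
vertex -0.549 -2.54 -1.578
endloop
endfacet
facet normal -0.963 0.176 0.204
outer loop
vertex -0.549 -2.54 -1.578
vertex -0.06 -0.529 -1.007
vertex -0.558 -1.737 -2.316
endloop
endfacet
facet normal -0.268 -0.653 -0.708
outer loop
vertex -0.558 -1.737 -2.316
vertex 0.28 -2.691 -1.753
vertex -0.549 -2.54 -1.578
endloop
endfacet
facet normal 0.268 0.654 0.707
outer loop
vertex -0.051 -1.331 -0.269
vertex 0.769 -0.68 -1.182
vertex -0.06 -0.529 -1.007
endloop
endfacet
facet normal 0.008 -0.736 0.677
outer loop
vertex 0.778 -1.483 -0.444
vertex -0.051 -1.331 -0.269
vertex 0.28 -2.691 -1.753
endloop
endfacet
facet normal 0.269 0.653 0.708
outer loop
vertex 0.778 -1.483 -0.444
vertex 0.769 -0.68 -1.182
vertex -0.051 -1.331 -0.269
endloop
endfacet
facet normal -0.009 0.736 -0.676
outer loop
vertex -0.06 -0.529 -1.007
vertex 0.769 -0.68 -1.182
vertex -0.558 -1.737 -2.316
endloop
endfacet
facet normal -0.269 -0.654 -0.707
outer loop
vertex 0.271 -1.889 -2.491
vertex 0.28 -2.691 -1.753
vertex -0.558 -1.737 -2.316
endloop
endfacet
facet normal -0.008 0.736 -0.677
outer loop
vertex -0.558 -1.737 -2.316
vertex 0.769 -0.68 -1.182
vertex 0.271 -1.889 -2.491
endloop
endfacet
facet normal 0.963 -0.176 -0.204
outer loop
vertex 0.271 -1.889 -2.491
vertex 0.778 -1.483 -0.444
vertex 0.28 -2.691 -1.753
endloop
endfacet
facet normal 0.963 -0.176 -0.204
outer loop
vertex 0.769 -0.68 -1.182
vertex 0.778 -1.483 -0.444
vertex 0.271 -1.889 -2.491
endloop
endfacet
facet normal -0.331 0.435 0.838
outer loop
vertex -0.755 2.461 1.957
vertex -1.066 1.922 2.114
vertex -0.46 2.011 2.307
endloop
endfacet
facet normal 0.304 0.701 0.645
outer loop
vertex -0.755 2.461 1.957
vertex -0.46 2.011 2.307
vertex -0.144 2.308 1.835
endloop
endfacet
facet normal 0.241 0.971 -0.013
outer loop
vertex -0.755 2.461 1.957
vertex -0.144 2.308 1.835
vertex -0.553 2.403 1.35
endloop
endfacet
facet normal -0.435 0.871 -0.228
outer loop
vertex -0.755 2.461 1.957
vertex -0.553 2.403 1.35
vertex -1.123 2.164 1.523
endloop
endfacet
facet normal -0.787 0.541 0.297
outer loop
vertex -0.755 2.461 1.957
vertex -1.123 2.164 1.523
vertex -1.066 1.922 2.114
endloop
endfacet
facet normal 0.770 0.162 0.617
outer loop
vertex -0.144 2.308 1.835
vertex -0.46 2.011 2.307
vertex -0.077 1.676 1.917
endloop
endfacet
facet normal -0.257 -0.268 0.929
outer loop
vertex -0.46 2.011 2.307
vertex -1.066 1.922 2.114
vertex -0.647 1.437 2.09
endloop
endfacet
facet normal -0.994 -0.098 0.056
outer loop
vertex -1.066 1.922 2.114
vertex -1.123 2.164 1.523
vertex -1.056 1.532 1.605
endloop
endfacet
facet normal -0.424 0.438 -0.793
outer loop
vertex -1.123 2.164 1.523
vertex -0.553 2.403 1.35
vertex -0.74 1.829 1.133
endloop
endfacet
facet normal 0.667 0.598 -0.445
outer loop
vertex -0.553 2.403 1.35
vertex -0.144 2.308 1.835
vertex -0.134 1.918 1.326
endloop
endfacet
facet normal 0.435 -0.871 0.228
outer loop
vertex -0.445 1.379 1.483
vertex -0.077 1.676 1.917
vertex -0.647 1.437 2.09
endloop
endfacet
facet normal -0.241 -0.971 0.013
outer loop
vertex -0.445 1.379 1.483
vertex -0.647 1.437 2.09
vertex -1.056 1.532 1.605
endloop
endfacet
facet normal -0.304 -0.701 -0.645
outer loop
vertex -0.445 1.379 1.483
vertex -1.056 1.532 1.605
vertex -0.74 1.829 1.133
endloop
endfacet
facet normal 0.331 -0.435 -0.838
outer loop
vertex -0.445 1.379 1.483
vertex -0.74 1.829 1.133
vertex -0.134 1.918 1.326
endloop
endfacet
facet normal 0.787 -0.541 -0.297
outer loop
vertex -0.445 1.379 1.483
vertex -0.134 1.918 1.326
vertex -0.077 1.676 1.917
endloop
endfacet
facet normal 0.424 -0.438 0.793
outer loop
vertex -0.647 1.437 2.09
vertex -0.077 1.676 1.917
vertex -0.46 2.011 2.307
endloop
endfacet
facet normal -0.667 -0.598 0.445
outer loop
vertex -1.056 1.532 1.605
vertex -0.647 1.437 2.09
vertex -1.066 1.922 2.114
endloop
endfacet
facet normal -0.770 -0.162 -0.617
outer loop
vertex -0.74 1.829 1.133
vertex -1.056 1.532 1.605
vertex -1.123 2.164 1.523
endloop
endfacet
facet normal 0.257 0.268 -0.929
outer loop
vertex -0.134 1.918 1.326
vertex -0.74 1.829 1.133
vertex -0.553 2.403 1.35
endloop
endfacet
facet normal 0.994 0.098 -0.056
outer loop
vertex -0.077 1.676 1.917
vertex -0.134 1.918 1.326
vertex -0.144 2.308 1.835
endloop
endfacet

endsolid


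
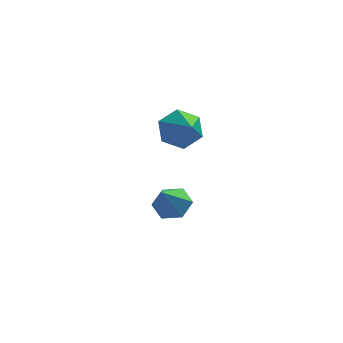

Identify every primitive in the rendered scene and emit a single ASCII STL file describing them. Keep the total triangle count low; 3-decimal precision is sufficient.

solid 
facet normal -0.298 0.768 -0.567
outer loop
vertex 0.785 1.732 2.717
vertex 0.001 1.128 2.31
vertex -0.174 1.71 3.191
endloop
endfacet
facet normal 0.427 0.233 0.874
outer loop
vertex 0.785 1.732 2.717
vertex -0.174 1.71 3.191
vertex 0.559 -0.308 3.37
endloop
endfacet
facet normal -0.298 0.768 -0.567
outer loop
vertex -0.174 1.71 3.191
vertex 0.001 1.128 2.31
vertex -0.958 1.106 2.784
endloop
endfacet
facet normal -0.416 -0.071 0.907
outer loop
vertex -0.174 1.71 3.191
vertex -0.958 1.106 2.784
vertex 0.559 -0.308 3.37
endloop
endfacet
facet normal -0.298 0.768 -0.567
outer loop
vertex -0.958 1.106 2.784
vertex 0.001 1.128 2.31
vertex -0.782 0.524 1.903
endloop
endfacet
facet normal -0.710 -0.644 0.284
outer loop
vertex -0.958 1.106 2.784
vertex -0.782 0.524 1.903
vertex 0.559 -0.308 3.37
endloop
endfacet
facet normal -0.298 0.768 -0.567
outer loop
vertex -0.782 0.524 1.903
vertex 0.001 1.128 2.31
vertex 0.177 0.546 1.429
endloop
endfacet
facet normal -0.162 -0.915 -0.370
outer loop
vertex -0.782 0.524 1.903
vertex 0.177 0.546 1.429
vertex 0.559 -0.308 3.37
endloop
endfacet
facet normal -0.299 0.768 -0.567
outer loop
vertex 0.177 0.546 1.429
vertex 0.001 1.128 2.31
vertex 0.96 1.151 1.836
endloop
endfacet
facet normal 0.681 -0.611 -0.403
outer loop
vertex 0.177 0.546 1.429
vertex 0.96 1.151 1.836
vertex 0.559 -0.308 3.37
endloop
endfacet
facet normal -0.298 0.769 -0.566
outer loop
vertex 0.96 1.151 1.836
vertex 0.001 1.128 2.31
vertex 0.785 1.732 2.717
endloop
endfacet
facet normal 0.975 -0.038 0.219
outer loop
vertex 0.96 1.151 1.836
vertex 0.785 1.732 2.717
vertex 0.559 -0.308 3.37
endloop
endfacet
facet normal 0.240 0.560 -0.793
outer loop
vertex 0.516 2.199 -3.208
vertex -0.426 2.313 -3.412
vertex 0.025 2.945 -2.83
endloop
endfacet
facet normal 0.657 0.052 0.752
outer loop
vertex 0.516 2.199 -3.208
vertex 0.025 2.945 -2.83
vertex -0.874 1.267 -1.928
endloop
endfacet
facet normal 0.240 0.560 -0.793
outer loop
vertex 0.025 2.945 -2.83
vertex -0.426 2.313 -3.412
vertex -0.916 3.059 -3.034
endloop
endfacet
facet normal -0.120 0.519 0.846
outer loop
vertex 0.025 2.945 -2.83
vertex -0.916 3.059 -3.034
vertex -0.874 1.267 -1.928
endloop
endfacet
facet normal 0.240 0.560 -0.793
outer loop
vertex -0.916 3.059 -3.034
vertex -0.426 2.313 -3.412
vertex -1.367 2.428 -3.616
endloop
endfacet
facet normal -0.876 0.239 0.420
outer loop
vertex -0.916 3.059 -3.034
vertex -1.367 2.428 -3.616
vertex -0.874 1.267 -1.928
endloop
endfacet
facet normal 0.240 0.559 -0.793
outer loop
vertex -1.367 2.428 -3.616
vertex -0.426 2.313 -3.412
vertex -0.876 1.681 -3.994
endloop
endfacet
facet normal -0.854 -0.510 -0.101
outer loop
vertex -1.367 2.428 -3.616
vertex -0.876 1.681 -3.994
vertex -0.874 1.267 -1.928
endloop
endfacet
facet normal 0.240 0.560 -0.793
outer loop
vertex -0.876 1.681 -3.994
vertex -0.426 2.313 -3.412
vertex 0.065 1.567 -3.79
endloop
endfacet
facet normal -0.076 -0.978 -0.196
outer loop
vertex -0.876 1.681 -3.994
vertex 0.065 1.567 -3.79
vertex -0.874 1.267 -1.928
endloop
endfacet
facet normal 0.240 0.560 -0.793
outer loop
vertex 0.065 1.567 -3.79
vertex -0.426 2.313 -3.412
vertex 0.516 2.199 -3.208
endloop
endfacet
facet normal 0.679 -0.697 0.230
outer loop
vertex 0.065 1.567 -3.79
vertex 0.516 2.199 -3.208
vertex -0.874 1.267 -1.928
endloop
endfacet

endsolid


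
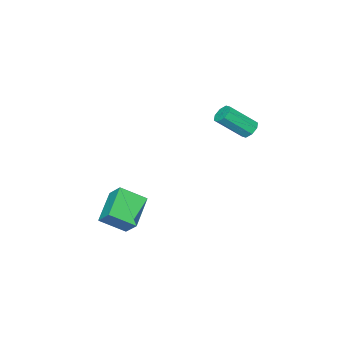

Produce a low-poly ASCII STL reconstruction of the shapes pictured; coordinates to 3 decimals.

solid 
facet normal -0.578 0.618 -0.532
outer loop
vertex 1.828 -3.204 -3.036
vertex 1.952 -2.447 -2.291
vertex 3.298 -2.583 -3.911
endloop
endfacet
facet normal -0.116 -0.707 -0.697
outer loop
vertex 4.148 -3.493 -3.129
vertex 1.828 -3.204 -3.036
vertex 3.298 -2.583 -3.911
endloop
endfacet
facet normal -0.578 0.619 -0.532
outer loop
vertex 3.298 -2.583 -3.911
vertex 1.952 -2.447 -2.291
vertex 3.423 -1.826 -3.166
endloop
endfacet
facet normal 0.808 0.341 -0.482
outer loop
vertex 3.423 -1.826 -3.166
vertex 4.148 -3.493 -3.129
vertex 3.298 -2.583 -3.911
endloop
endfacet
facet normal -0.808 -0.341 0.481
outer loop
vertex 1.828 -3.204 -3.036
vertex 2.802 -3.357 -1.509
vertex 1.952 -2.447 -2.291
endloop
endfacet
facet normal -0.116 -0.707 -0.697
outer loop
vertex 2.677 -4.114 -2.254
vertex 1.828 -3.204 -3.036
vertex 4.148 -3.493 -3.129
endloop
endfacet
facet normal -0.808 -0.340 0.481
outer loop
vertex 2.677 -4.114 -2.254
vertex 2.802 -3.357 -1.509
vertex 1.828 -3.204 -3.036
endloop
endfacet
facet normal 0.116 0.707 0.697
outer loop
vertex 1.952 -2.447 -2.291
vertex 2.802 -3.357 -1.509
vertex 3.423 -1.826 -3.166
endloop
endfacet
facet normal 0.808 0.341 -0.481
outer loop
vertex 4.272 -2.736 -2.384
vertex 4.148 -3.493 -3.129
vertex 3.423 -1.826 -3.166
endloop
endfacet
facet normal 0.116 0.707 0.697
outer loop
vertex 3.423 -1.826 -3.166
vertex 2.802 -3.357 -1.509
vertex 4.272 -2.736 -2.384
endloop
endfacet
facet normal 0.578 -0.619 0.532
outer loop
vertex 4.272 -2.736 -2.384
vertex 2.677 -4.114 -2.254
vertex 4.148 -3.493 -3.129
endloop
endfacet
facet normal 0.578 -0.619 0.532
outer loop
vertex 2.802 -3.357 -1.509
vertex 2.677 -4.114 -2.254
vertex 4.272 -2.736 -2.384
endloop
endfacet
facet normal -0.553 0.505 -0.663
outer loop
vertex -2.674 -0.635 0.468
vertex -2.957 -0.395 0.887
vertex -2.495 -0.268 0.598
endloop
endfacet
facet normal 0.720 -0.109 -0.685
outer loop
vertex -2.674 -0.635 0.468
vertex -2.495 -0.268 0.598
vertex -1.7 -1.525 1.633
endloop
endfacet
facet normal 0.720 -0.109 -0.685
outer loop
vertex -1.7 -1.525 1.633
vertex -2.495 -0.268 0.598
vertex -1.521 -1.158 1.763
endloop
endfacet
facet normal 0.554 -0.505 0.662
outer loop
vertex -1.7 -1.525 1.633
vertex -1.521 -1.158 1.763
vertex -1.983 -1.285 2.053
endloop
endfacet
facet normal -0.553 0.506 -0.662
outer loop
vertex -2.495 -0.268 0.598
vertex -2.957 -0.395 0.887
vertex -2.586 0.024 0.897
endloop
endfacet
facet normal 0.805 0.528 -0.270
outer loop
vertex -2.495 -0.268 0.598
vertex -2.586 0.024 0.897
vertex -1.521 -1.158 1.763
endloop
endfacet
facet normal 0.805 0.527 -0.271
outer loop
vertex -1.521 -1.158 1.763
vertex -2.586 0.024 0.897
vertex -1.612 -0.865 2.063
endloop
endfacet
facet normal 0.554 -0.505 0.662
outer loop
vertex -1.521 -1.158 1.763
vertex -1.612 -0.865 2.063
vertex -1.983 -1.285 2.053
endloop
endfacet
facet normal -0.553 0.506 -0.662
outer loop
vertex -2.586 0.024 0.897
vertex -2.957 -0.395 0.887
vertex -2.895 0.071 1.191
endloop
endfacet
facet normal 0.419 0.856 0.303
outer loop
vertex -2.586 0.024 0.897
vertex -2.895 0.071 1.191
vertex -1.612 -0.865 2.063
endloop
endfacet
facet normal 0.418 0.856 0.304
outer loop
vertex -1.612 -0.865 2.063
vertex -2.895 0.071 1.191
vertex -1.921 -0.818 2.356
endloop
endfacet
facet normal 0.553 -0.504 0.664
outer loop
vertex -1.612 -0.865 2.063
vertex -1.921 -0.818 2.356
vertex -1.983 -1.285 2.053
endloop
endfacet
facet normal -0.554 0.505 -0.662
outer loop
vertex -2.895 0.071 1.191
vertex -2.957 -0.395 0.887
vertex -3.24 -0.155 1.307
endloop
endfacet
facet normal -0.212 0.683 0.699
outer loop
vertex -2.895 0.071 1.191
vertex -3.24 -0.155 1.307
vertex -1.921 -0.818 2.356
endloop
endfacet
facet normal -0.214 0.682 0.700
outer loop
vertex -1.921 -0.818 2.356
vertex -3.24 -0.155 1.307
vertex -2.266 -1.045 2.472
endloop
endfacet
facet normal 0.554 -0.504 0.663
outer loop
vertex -1.921 -0.818 2.356
vertex -2.266 -1.045 2.472
vertex -1.983 -1.285 2.053
endloop
endfacet
facet normal -0.554 0.505 -0.662
outer loop
vertex -3.24 -0.155 1.307
vertex -2.957 -0.395 0.887
vertex -3.419 -0.522 1.177
endloop
endfacet
facet normal -0.720 0.109 0.685
outer loop
vertex -3.24 -0.155 1.307
vertex -3.419 -0.522 1.177
vertex -2.266 -1.045 2.472
endloop
endfacet
facet normal -0.720 0.109 0.685
outer loop
vertex -2.266 -1.045 2.472
vertex -3.419 -0.522 1.177
vertex -2.445 -1.412 2.342
endloop
endfacet
facet normal 0.553 -0.505 0.663
outer loop
vertex -2.266 -1.045 2.472
vertex -2.445 -1.412 2.342
vertex -1.983 -1.285 2.053
endloop
endfacet
facet normal -0.554 0.505 -0.662
outer loop
vertex -3.419 -0.522 1.177
vertex -2.957 -0.395 0.887
vertex -3.328 -0.815 0.877
endloop
endfacet
facet normal -0.805 -0.527 0.271
outer loop
vertex -3.419 -0.522 1.177
vertex -3.328 -0.815 0.877
vertex -2.445 -1.412 2.342
endloop
endfacet
facet normal -0.805 -0.528 0.270
outer loop
vertex -2.445 -1.412 2.342
vertex -3.328 -0.815 0.877
vertex -2.354 -1.704 2.043
endloop
endfacet
facet normal 0.553 -0.506 0.662
outer loop
vertex -2.445 -1.412 2.342
vertex -2.354 -1.704 2.043
vertex -1.983 -1.285 2.053
endloop
endfacet
facet normal -0.553 0.504 -0.664
outer loop
vertex -3.328 -0.815 0.877
vertex -2.957 -0.395 0.887
vertex -3.019 -0.862 0.584
endloop
endfacet
facet normal -0.418 -0.856 -0.304
outer loop
vertex -3.328 -0.815 0.877
vertex -3.019 -0.862 0.584
vertex -2.354 -1.704 2.043
endloop
endfacet
facet normal -0.419 -0.856 -0.303
outer loop
vertex -2.354 -1.704 2.043
vertex -3.019 -0.862 0.584
vertex -2.045 -1.751 1.749
endloop
endfacet
facet normal 0.553 -0.506 0.662
outer loop
vertex -2.354 -1.704 2.043
vertex -2.045 -1.751 1.749
vertex -1.983 -1.285 2.053
endloop
endfacet
facet normal -0.554 0.504 -0.663
outer loop
vertex -3.019 -0.862 0.584
vertex -2.957 -0.395 0.887
vertex -2.674 -0.635 0.468
endloop
endfacet
facet normal 0.214 -0.682 -0.699
outer loop
vertex -3.019 -0.862 0.584
vertex -2.674 -0.635 0.468
vertex -2.045 -1.751 1.749
endloop
endfacet
facet normal 0.212 -0.683 -0.699
outer loop
vertex -2.045 -1.751 1.749
vertex -2.674 -0.635 0.468
vertex -1.7 -1.525 1.633
endloop
endfacet
facet normal 0.554 -0.505 0.662
outer loop
vertex -2.045 -1.751 1.749
vertex -1.7 -1.525 1.633
vertex -1.983 -1.285 2.053
endloop
endfacet

endsolid


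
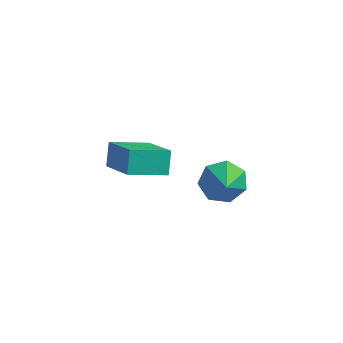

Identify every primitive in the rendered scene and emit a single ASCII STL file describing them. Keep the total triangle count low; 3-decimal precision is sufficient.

solid 
facet normal -0.662 0.516 -0.544
outer loop
vertex -2.768 4.163 -0.651
vertex -1.55 5.184 -1.164
vertex -2.58 3.515 -1.494
endloop
endfacet
facet normal -0.729 -0.611 0.307
outer loop
vertex -1.17 2.416 -0.336
vertex -2.768 4.163 -0.651
vertex -2.58 3.515 -1.494
endloop
endfacet
facet normal -0.662 0.516 -0.544
outer loop
vertex -2.58 3.515 -1.494
vertex -1.55 5.184 -1.164
vertex -1.362 4.536 -2.008
endloop
endfacet
facet normal 0.174 -0.600 -0.781
outer loop
vertex -1.362 4.536 -2.008
vertex -1.17 2.416 -0.336
vertex -2.58 3.515 -1.494
endloop
endfacet
facet normal -0.174 0.600 0.781
outer loop
vertex -2.768 4.163 -0.651
vertex -0.14 4.085 -0.006
vertex -1.55 5.184 -1.164
endloop
endfacet
facet normal -0.729 -0.612 0.307
outer loop
vertex -1.358 3.064 0.508
vertex -2.768 4.163 -0.651
vertex -1.17 2.416 -0.336
endloop
endfacet
facet normal -0.174 0.600 0.781
outer loop
vertex -1.358 3.064 0.508
vertex -0.14 4.085 -0.006
vertex -2.768 4.163 -0.651
endloop
endfacet
facet normal 0.729 0.612 -0.307
outer loop
vertex -1.55 5.184 -1.164
vertex -0.14 4.085 -0.006
vertex -1.362 4.536 -2.008
endloop
endfacet
facet normal 0.174 -0.600 -0.781
outer loop
vertex 0.048 3.437 -0.849
vertex -1.17 2.416 -0.336
vertex -1.362 4.536 -2.008
endloop
endfacet
facet normal 0.729 0.611 -0.307
outer loop
vertex -1.362 4.536 -2.008
vertex -0.14 4.085 -0.006
vertex 0.048 3.437 -0.849
endloop
endfacet
facet normal 0.662 -0.516 0.544
outer loop
vertex 0.048 3.437 -0.849
vertex -1.358 3.064 0.508
vertex -1.17 2.416 -0.336
endloop
endfacet
facet normal 0.662 -0.516 0.544
outer loop
vertex -0.14 4.085 -0.006
vertex -1.358 3.064 0.508
vertex 0.048 3.437 -0.849
endloop
endfacet
facet normal -0.420 0.715 -0.559
outer loop
vertex 3.06 2.141 0.105
vertex 2.632 2.472 0.849
vertex 3.459 2.697 0.516
endloop
endfacet
facet normal 0.854 -0.495 -0.159
outer loop
vertex 3.06 2.141 0.105
vertex 3.459 2.697 0.516
vertex 3.068 1.728 1.431
endloop
endfacet
facet normal -0.420 0.715 -0.559
outer loop
vertex 3.459 2.697 0.516
vertex 2.632 2.472 0.849
vertex 3.235 3.083 1.178
endloop
endfacet
facet normal 0.937 -0.051 0.347
outer loop
vertex 3.459 2.697 0.516
vertex 3.235 3.083 1.178
vertex 3.068 1.728 1.431
endloop
endfacet
facet normal -0.419 0.715 -0.559
outer loop
vertex 3.235 3.083 1.178
vertex 2.632 2.472 0.849
vertex 2.557 3.009 1.592
endloop
endfacet
facet normal 0.511 0.096 0.854
outer loop
vertex 3.235 3.083 1.178
vertex 2.557 3.009 1.592
vertex 3.068 1.728 1.431
endloop
endfacet
facet normal -0.420 0.715 -0.559
outer loop
vertex 2.557 3.009 1.592
vertex 2.632 2.472 0.849
vertex 1.935 2.53 1.447
endloop
endfacet
facet normal -0.102 -0.164 0.981
outer loop
vertex 2.557 3.009 1.592
vertex 1.935 2.53 1.447
vertex 3.068 1.728 1.431
endloop
endfacet
facet normal -0.420 0.714 -0.559
outer loop
vertex 1.935 2.53 1.447
vertex 2.632 2.472 0.849
vertex 1.838 2.007 0.852
endloop
endfacet
facet normal -0.442 -0.637 0.632
outer loop
vertex 1.935 2.53 1.447
vertex 1.838 2.007 0.852
vertex 3.068 1.728 1.431
endloop
endfacet
facet normal -0.421 0.714 -0.559
outer loop
vertex 1.838 2.007 0.852
vertex 2.632 2.472 0.849
vertex 2.338 1.834 0.255
endloop
endfacet
facet normal -0.252 -0.965 0.069
outer loop
vertex 1.838 2.007 0.852
vertex 2.338 1.834 0.255
vertex 3.068 1.728 1.431
endloop
endfacet
facet normal -0.420 0.714 -0.560
outer loop
vertex 2.338 1.834 0.255
vertex 2.632 2.472 0.849
vertex 3.06 2.141 0.105
endloop
endfacet
facet normal 0.325 -0.902 -0.283
outer loop
vertex 2.338 1.834 0.255
vertex 3.06 2.141 0.105
vertex 3.068 1.728 1.431
endloop
endfacet

endsolid


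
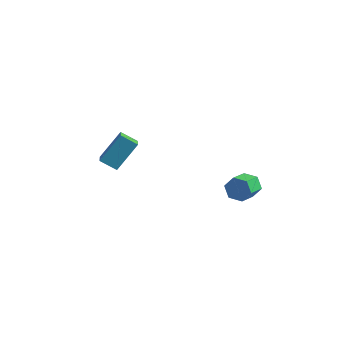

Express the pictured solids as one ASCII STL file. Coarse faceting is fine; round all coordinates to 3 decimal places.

solid 
facet normal -0.816 -0.267 0.513
outer loop
vertex -3.153 -0.461 0.857
vertex -3.839 0.557 0.296
vertex -3.686 -1.62 -0.592
endloop
endfacet
facet normal 0.508 -0.754 0.416
outer loop
vertex -2.821 -1.337 -1.136
vertex -3.153 -0.461 0.857
vertex -3.686 -1.62 -0.592
endloop
endfacet
facet normal -0.816 -0.267 0.513
outer loop
vertex -3.686 -1.62 -0.592
vertex -3.839 0.557 0.296
vertex -4.372 -0.602 -1.153
endloop
endfacet
facet normal -0.276 -0.600 -0.751
outer loop
vertex -4.372 -0.602 -1.153
vertex -2.821 -1.337 -1.136
vertex -3.686 -1.62 -0.592
endloop
endfacet
facet normal 0.276 0.600 0.751
outer loop
vertex -3.153 -0.461 0.857
vertex -2.974 0.84 -0.248
vertex -3.839 0.557 0.296
endloop
endfacet
facet normal 0.508 -0.754 0.416
outer loop
vertex -2.288 -0.178 0.313
vertex -3.153 -0.461 0.857
vertex -2.821 -1.337 -1.136
endloop
endfacet
facet normal 0.276 0.600 0.751
outer loop
vertex -2.288 -0.178 0.313
vertex -2.974 0.84 -0.248
vertex -3.153 -0.461 0.857
endloop
endfacet
facet normal -0.508 0.754 -0.416
outer loop
vertex -3.839 0.557 0.296
vertex -2.974 0.84 -0.248
vertex -4.372 -0.602 -1.153
endloop
endfacet
facet normal -0.276 -0.600 -0.751
outer loop
vertex -3.507 -0.319 -1.697
vertex -2.821 -1.337 -1.136
vertex -4.372 -0.602 -1.153
endloop
endfacet
facet normal -0.508 0.754 -0.416
outer loop
vertex -4.372 -0.602 -1.153
vertex -2.974 0.84 -0.248
vertex -3.507 -0.319 -1.697
endloop
endfacet
facet normal 0.816 0.267 -0.513
outer loop
vertex -3.507 -0.319 -1.697
vertex -2.288 -0.178 0.313
vertex -2.821 -1.337 -1.136
endloop
endfacet
facet normal 0.816 0.267 -0.513
outer loop
vertex -2.974 0.84 -0.248
vertex -2.288 -0.178 0.313
vertex -3.507 -0.319 -1.697
endloop
endfacet
facet normal -0.048 0.945 -0.323
outer loop
vertex 3.707 1.229 -2.263
vertex 3.33 1.425 -1.634
vertex 4.089 1.459 -1.648
endloop
endfacet
facet normal 0.863 -0.123 -0.490
outer loop
vertex 3.707 1.229 -2.263
vertex 4.089 1.459 -1.648
vertex 3.768 0.038 -1.856
endloop
endfacet
facet normal 0.863 -0.123 -0.489
outer loop
vertex 3.768 0.038 -1.856
vertex 4.089 1.459 -1.648
vertex 4.15 0.269 -1.24
endloop
endfacet
facet normal 0.048 -0.945 0.324
outer loop
vertex 3.768 0.038 -1.856
vertex 4.15 0.269 -1.24
vertex 3.39 0.235 -1.226
endloop
endfacet
facet normal -0.048 0.945 -0.324
outer loop
vertex 4.089 1.459 -1.648
vertex 3.33 1.425 -1.634
vertex 3.711 1.656 -1.018
endloop
endfacet
facet normal 0.866 0.201 0.457
outer loop
vertex 4.089 1.459 -1.648
vertex 3.711 1.656 -1.018
vertex 4.15 0.269 -1.24
endloop
endfacet
facet normal 0.866 0.201 0.457
outer loop
vertex 4.15 0.269 -1.24
vertex 3.711 1.656 -1.018
vertex 3.772 0.465 -0.61
endloop
endfacet
facet normal 0.048 -0.945 0.323
outer loop
vertex 4.15 0.269 -1.24
vertex 3.772 0.465 -0.61
vertex 3.39 0.235 -1.226
endloop
endfacet
facet normal -0.048 0.945 -0.324
outer loop
vertex 3.711 1.656 -1.018
vertex 3.33 1.425 -1.634
vertex 2.952 1.622 -1.004
endloop
endfacet
facet normal 0.003 0.324 0.946
outer loop
vertex 3.711 1.656 -1.018
vertex 2.952 1.622 -1.004
vertex 3.772 0.465 -0.61
endloop
endfacet
facet normal 0.002 0.323 0.946
outer loop
vertex 3.772 0.465 -0.61
vertex 2.952 1.622 -1.004
vertex 3.013 0.431 -0.597
endloop
endfacet
facet normal 0.048 -0.945 0.323
outer loop
vertex 3.772 0.465 -0.61
vertex 3.013 0.431 -0.597
vertex 3.39 0.235 -1.226
endloop
endfacet
facet normal -0.048 0.945 -0.324
outer loop
vertex 2.952 1.622 -1.004
vertex 3.33 1.425 -1.634
vertex 2.57 1.391 -1.62
endloop
endfacet
facet normal -0.863 0.123 0.489
outer loop
vertex 2.952 1.622 -1.004
vertex 2.57 1.391 -1.62
vertex 3.013 0.431 -0.597
endloop
endfacet
facet normal -0.863 0.124 0.490
outer loop
vertex 3.013 0.431 -0.597
vertex 2.57 1.391 -1.62
vertex 2.631 0.201 -1.212
endloop
endfacet
facet normal 0.048 -0.945 0.323
outer loop
vertex 3.013 0.431 -0.597
vertex 2.631 0.201 -1.212
vertex 3.39 0.235 -1.226
endloop
endfacet
facet normal -0.048 0.945 -0.323
outer loop
vertex 2.57 1.391 -1.62
vertex 3.33 1.425 -1.634
vertex 2.948 1.195 -2.25
endloop
endfacet
facet normal -0.866 -0.201 -0.457
outer loop
vertex 2.57 1.391 -1.62
vertex 2.948 1.195 -2.25
vertex 2.631 0.201 -1.212
endloop
endfacet
facet normal -0.866 -0.201 -0.457
outer loop
vertex 2.631 0.201 -1.212
vertex 2.948 1.195 -2.25
vertex 3.009 0.004 -1.842
endloop
endfacet
facet normal 0.048 -0.945 0.324
outer loop
vertex 2.631 0.201 -1.212
vertex 3.009 0.004 -1.842
vertex 3.39 0.235 -1.226
endloop
endfacet
facet normal -0.048 0.945 -0.323
outer loop
vertex 2.948 1.195 -2.25
vertex 3.33 1.425 -1.634
vertex 3.707 1.229 -2.263
endloop
endfacet
facet normal -0.002 -0.324 -0.946
outer loop
vertex 2.948 1.195 -2.25
vertex 3.707 1.229 -2.263
vertex 3.009 0.004 -1.842
endloop
endfacet
facet normal -0.003 -0.324 -0.946
outer loop
vertex 3.009 0.004 -1.842
vertex 3.707 1.229 -2.263
vertex 3.768 0.038 -1.856
endloop
endfacet
facet normal 0.048 -0.945 0.324
outer loop
vertex 3.009 0.004 -1.842
vertex 3.768 0.038 -1.856
vertex 3.39 0.235 -1.226
endloop
endfacet

endsolid


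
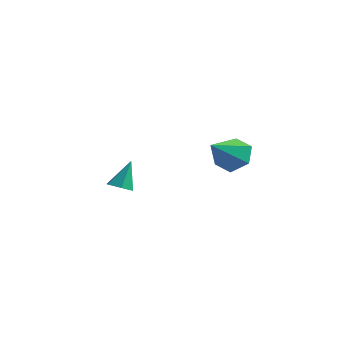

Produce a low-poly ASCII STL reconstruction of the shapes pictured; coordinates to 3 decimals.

solid 
facet normal 0.002 0.841 -0.541
outer loop
vertex 4.854 3.304 2.09
vertex 3.872 3.455 2.321
vertex 4.602 3.839 2.921
endloop
endfacet
facet normal 0.882 -0.226 0.413
outer loop
vertex 4.854 3.304 2.09
vertex 4.602 3.839 2.921
vertex 3.868 1.805 3.379
endloop
endfacet
facet normal 0.001 0.841 -0.540
outer loop
vertex 4.602 3.839 2.921
vertex 3.872 3.455 2.321
vertex 3.619 3.989 3.152
endloop
endfacet
facet normal 0.245 0.128 0.961
outer loop
vertex 4.602 3.839 2.921
vertex 3.619 3.989 3.152
vertex 3.868 1.805 3.379
endloop
endfacet
facet normal 0.002 0.842 -0.540
outer loop
vertex 3.619 3.989 3.152
vertex 3.872 3.455 2.321
vertex 2.89 3.605 2.551
endloop
endfacet
facet normal -0.638 0.007 0.770
outer loop
vertex 3.619 3.989 3.152
vertex 2.89 3.605 2.551
vertex 3.868 1.805 3.379
endloop
endfacet
facet normal 0.002 0.842 -0.540
outer loop
vertex 2.89 3.605 2.551
vertex 3.872 3.455 2.321
vertex 3.143 3.071 1.72
endloop
endfacet
facet normal -0.884 -0.466 0.030
outer loop
vertex 2.89 3.605 2.551
vertex 3.143 3.071 1.72
vertex 3.868 1.805 3.379
endloop
endfacet
facet normal 0.002 0.841 -0.540
outer loop
vertex 3.143 3.071 1.72
vertex 3.872 3.455 2.321
vertex 4.125 2.92 1.489
endloop
endfacet
facet normal -0.248 -0.819 -0.517
outer loop
vertex 3.143 3.071 1.72
vertex 4.125 2.92 1.489
vertex 3.868 1.805 3.379
endloop
endfacet
facet normal 0.002 0.841 -0.540
outer loop
vertex 4.125 2.92 1.489
vertex 3.872 3.455 2.321
vertex 4.854 3.304 2.09
endloop
endfacet
facet normal 0.637 -0.699 -0.326
outer loop
vertex 4.125 2.92 1.489
vertex 4.854 3.304 2.09
vertex 3.868 1.805 3.379
endloop
endfacet
facet normal -0.027 -0.461 -0.887
outer loop
vertex -1.574 2.119 -0.569
vertex -2.063 2.583 -0.795
vertex -1.372 2.721 -0.888
endloop
endfacet
facet normal 0.909 -0.090 0.407
outer loop
vertex -1.574 2.119 -0.569
vertex -1.372 2.721 -0.888
vertex -2.017 3.357 0.695
endloop
endfacet
facet normal -0.027 -0.462 -0.887
outer loop
vertex -1.372 2.721 -0.888
vertex -2.063 2.583 -0.795
vertex -1.861 3.184 -1.114
endloop
endfacet
facet normal 0.690 0.724 -0.010
outer loop
vertex -1.372 2.721 -0.888
vertex -1.861 3.184 -1.114
vertex -2.017 3.357 0.695
endloop
endfacet
facet normal -0.027 -0.462 -0.887
outer loop
vertex -1.861 3.184 -1.114
vertex -2.063 2.583 -0.795
vertex -2.551 3.046 -1.021
endloop
endfacet
facet normal -0.209 0.972 -0.111
outer loop
vertex -1.861 3.184 -1.114
vertex -2.551 3.046 -1.021
vertex -2.017 3.357 0.695
endloop
endfacet
facet normal -0.027 -0.461 -0.887
outer loop
vertex -2.551 3.046 -1.021
vertex -2.063 2.583 -0.795
vertex -2.753 2.444 -0.702
endloop
endfacet
facet normal -0.891 0.407 0.203
outer loop
vertex -2.551 3.046 -1.021
vertex -2.753 2.444 -0.702
vertex -2.017 3.357 0.695
endloop
endfacet
facet normal -0.027 -0.461 -0.887
outer loop
vertex -2.753 2.444 -0.702
vertex -2.063 2.583 -0.795
vertex -2.265 1.981 -0.476
endloop
endfacet
facet normal -0.672 -0.406 0.619
outer loop
vertex -2.753 2.444 -0.702
vertex -2.265 1.981 -0.476
vertex -2.017 3.357 0.695
endloop
endfacet
facet normal -0.027 -0.461 -0.887
outer loop
vertex -2.265 1.981 -0.476
vertex -2.063 2.583 -0.795
vertex -1.574 2.119 -0.569
endloop
endfacet
facet normal 0.228 -0.655 0.721
outer loop
vertex -2.265 1.981 -0.476
vertex -1.574 2.119 -0.569
vertex -2.017 3.357 0.695
endloop
endfacet

endsolid


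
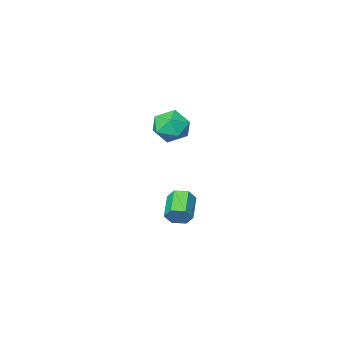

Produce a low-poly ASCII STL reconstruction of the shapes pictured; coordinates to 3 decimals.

solid 
facet normal 0.281 -0.034 0.959
outer loop
vertex -1.786 -1.925 4.281
vertex -2.432 -2.641 4.445
vertex -1.519 -2.859 4.17
endloop
endfacet
facet normal 0.823 0.171 0.542
outer loop
vertex -1.786 -1.925 4.281
vertex -1.519 -2.859 4.17
vertex -1.231 -2.187 3.521
endloop
endfacet
facet normal 0.622 0.759 0.192
outer loop
vertex -1.786 -1.925 4.281
vertex -1.231 -2.187 3.521
vertex -1.965 -1.554 3.394
endloop
endfacet
facet normal -0.044 0.918 0.393
outer loop
vertex -1.786 -1.925 4.281
vertex -1.965 -1.554 3.394
vertex -2.707 -1.834 3.965
endloop
endfacet
facet normal -0.255 0.429 0.867
outer loop
vertex -1.786 -1.925 4.281
vertex -2.707 -1.834 3.965
vertex -2.432 -2.641 4.445
endloop
endfacet
facet normal 0.937 -0.343 0.061
outer loop
vertex -1.231 -2.187 3.521
vertex -1.519 -2.859 4.17
vertex -1.533 -3.066 3.215
endloop
endfacet
facet normal 0.061 -0.674 0.736
outer loop
vertex -1.519 -2.859 4.17
vertex -2.432 -2.641 4.445
vertex -2.275 -3.346 3.786
endloop
endfacet
facet normal -0.807 0.073 0.586
outer loop
vertex -2.432 -2.641 4.445
vertex -2.707 -1.834 3.965
vertex -3.009 -2.713 3.659
endloop
endfacet
facet normal -0.466 0.866 -0.181
outer loop
vertex -2.707 -1.834 3.965
vertex -1.965 -1.554 3.394
vertex -2.721 -2.041 3.01
endloop
endfacet
facet normal 0.612 0.608 -0.505
outer loop
vertex -1.965 -1.554 3.394
vertex -1.231 -2.187 3.521
vertex -1.808 -2.259 2.735
endloop
endfacet
facet normal 0.044 -0.918 -0.393
outer loop
vertex -2.454 -2.975 2.899
vertex -1.533 -3.066 3.215
vertex -2.275 -3.346 3.786
endloop
endfacet
facet normal -0.622 -0.759 -0.192
outer loop
vertex -2.454 -2.975 2.899
vertex -2.275 -3.346 3.786
vertex -3.009 -2.713 3.659
endloop
endfacet
facet normal -0.823 -0.171 -0.542
outer loop
vertex -2.454 -2.975 2.899
vertex -3.009 -2.713 3.659
vertex -2.721 -2.041 3.01
endloop
endfacet
facet normal -0.281 0.034 -0.959
outer loop
vertex -2.454 -2.975 2.899
vertex -2.721 -2.041 3.01
vertex -1.808 -2.259 2.735
endloop
endfacet
facet normal 0.255 -0.429 -0.867
outer loop
vertex -2.454 -2.975 2.899
vertex -1.808 -2.259 2.735
vertex -1.533 -3.066 3.215
endloop
endfacet
facet normal 0.466 -0.866 0.181
outer loop
vertex -2.275 -3.346 3.786
vertex -1.533 -3.066 3.215
vertex -1.519 -2.859 4.17
endloop
endfacet
facet normal -0.612 -0.608 0.505
outer loop
vertex -3.009 -2.713 3.659
vertex -2.275 -3.346 3.786
vertex -2.432 -2.641 4.445
endloop
endfacet
facet normal -0.937 0.343 -0.061
outer loop
vertex -2.721 -2.041 3.01
vertex -3.009 -2.713 3.659
vertex -2.707 -1.834 3.965
endloop
endfacet
facet normal -0.061 0.674 -0.736
outer loop
vertex -1.808 -2.259 2.735
vertex -2.721 -2.041 3.01
vertex -1.965 -1.554 3.394
endloop
endfacet
facet normal 0.807 -0.073 -0.586
outer loop
vertex -1.533 -3.066 3.215
vertex -1.808 -2.259 2.735
vertex -1.231 -2.187 3.521
endloop
endfacet
facet normal 0.541 0.734 -0.410
outer loop
vertex -2.324 -2.847 -2.022
vertex -2.728 -2.848 -2.557
vertex -2.866 -2.454 -2.033
endloop
endfacet
facet normal 0.228 0.340 0.912
outer loop
vertex -2.324 -2.847 -2.022
vertex -2.866 -2.454 -2.033
vertex -3.109 -3.912 -1.429
endloop
endfacet
facet normal 0.230 0.340 0.912
outer loop
vertex -3.109 -3.912 -1.429
vertex -2.866 -2.454 -2.033
vertex -3.651 -3.518 -1.439
endloop
endfacet
facet normal -0.542 -0.735 0.409
outer loop
vertex -3.109 -3.912 -1.429
vertex -3.651 -3.518 -1.439
vertex -3.512 -3.912 -1.963
endloop
endfacet
facet normal 0.542 0.734 -0.409
outer loop
vertex -2.866 -2.454 -2.033
vertex -2.728 -2.848 -2.557
vertex -3.27 -2.454 -2.568
endloop
endfacet
facet normal -0.586 0.679 0.442
outer loop
vertex -2.866 -2.454 -2.033
vertex -3.27 -2.454 -2.568
vertex -3.651 -3.518 -1.439
endloop
endfacet
facet normal -0.587 0.679 0.442
outer loop
vertex -3.651 -3.518 -1.439
vertex -3.27 -2.454 -2.568
vertex -4.055 -3.519 -1.974
endloop
endfacet
facet normal -0.540 -0.735 0.409
outer loop
vertex -3.651 -3.518 -1.439
vertex -4.055 -3.519 -1.974
vertex -3.512 -3.912 -1.963
endloop
endfacet
facet normal 0.542 0.734 -0.409
outer loop
vertex -3.27 -2.454 -2.568
vertex -2.728 -2.848 -2.557
vertex -3.131 -2.848 -3.091
endloop
endfacet
facet normal -0.815 0.338 -0.471
outer loop
vertex -3.27 -2.454 -2.568
vertex -3.131 -2.848 -3.091
vertex -4.055 -3.519 -1.974
endloop
endfacet
facet normal -0.815 0.339 -0.471
outer loop
vertex -4.055 -3.519 -1.974
vertex -3.131 -2.848 -3.091
vertex -3.916 -3.913 -2.498
endloop
endfacet
facet normal -0.540 -0.735 0.409
outer loop
vertex -4.055 -3.519 -1.974
vertex -3.916 -3.913 -2.498
vertex -3.512 -3.912 -1.963
endloop
endfacet
facet normal 0.542 0.735 -0.409
outer loop
vertex -3.131 -2.848 -3.091
vertex -2.728 -2.848 -2.557
vertex -2.589 -3.242 -3.081
endloop
endfacet
facet normal -0.230 -0.339 -0.912
outer loop
vertex -3.131 -2.848 -3.091
vertex -2.589 -3.242 -3.081
vertex -3.916 -3.913 -2.498
endloop
endfacet
facet normal -0.228 -0.341 -0.912
outer loop
vertex -3.916 -3.913 -2.498
vertex -2.589 -3.242 -3.081
vertex -3.374 -4.306 -2.487
endloop
endfacet
facet normal -0.541 -0.734 0.410
outer loop
vertex -3.916 -3.913 -2.498
vertex -3.374 -4.306 -2.487
vertex -3.512 -3.912 -1.963
endloop
endfacet
facet normal 0.540 0.735 -0.409
outer loop
vertex -2.589 -3.242 -3.081
vertex -2.728 -2.848 -2.557
vertex -2.185 -3.241 -2.546
endloop
endfacet
facet normal 0.586 -0.679 -0.442
outer loop
vertex -2.589 -3.242 -3.081
vertex -2.185 -3.241 -2.546
vertex -3.374 -4.306 -2.487
endloop
endfacet
facet normal 0.586 -0.679 -0.443
outer loop
vertex -3.374 -4.306 -2.487
vertex -2.185 -3.241 -2.546
vertex -2.97 -4.306 -1.952
endloop
endfacet
facet normal -0.542 -0.734 0.409
outer loop
vertex -3.374 -4.306 -2.487
vertex -2.97 -4.306 -1.952
vertex -3.512 -3.912 -1.963
endloop
endfacet
facet normal 0.540 0.735 -0.409
outer loop
vertex -2.185 -3.241 -2.546
vertex -2.728 -2.848 -2.557
vertex -2.324 -2.847 -2.022
endloop
endfacet
facet normal 0.815 -0.338 0.471
outer loop
vertex -2.185 -3.241 -2.546
vertex -2.324 -2.847 -2.022
vertex -2.97 -4.306 -1.952
endloop
endfacet
facet normal 0.815 -0.338 0.471
outer loop
vertex -2.97 -4.306 -1.952
vertex -2.324 -2.847 -2.022
vertex -3.109 -3.912 -1.429
endloop
endfacet
facet normal -0.542 -0.734 0.409
outer loop
vertex -2.97 -4.306 -1.952
vertex -3.109 -3.912 -1.429
vertex -3.512 -3.912 -1.963
endloop
endfacet

endsolid
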